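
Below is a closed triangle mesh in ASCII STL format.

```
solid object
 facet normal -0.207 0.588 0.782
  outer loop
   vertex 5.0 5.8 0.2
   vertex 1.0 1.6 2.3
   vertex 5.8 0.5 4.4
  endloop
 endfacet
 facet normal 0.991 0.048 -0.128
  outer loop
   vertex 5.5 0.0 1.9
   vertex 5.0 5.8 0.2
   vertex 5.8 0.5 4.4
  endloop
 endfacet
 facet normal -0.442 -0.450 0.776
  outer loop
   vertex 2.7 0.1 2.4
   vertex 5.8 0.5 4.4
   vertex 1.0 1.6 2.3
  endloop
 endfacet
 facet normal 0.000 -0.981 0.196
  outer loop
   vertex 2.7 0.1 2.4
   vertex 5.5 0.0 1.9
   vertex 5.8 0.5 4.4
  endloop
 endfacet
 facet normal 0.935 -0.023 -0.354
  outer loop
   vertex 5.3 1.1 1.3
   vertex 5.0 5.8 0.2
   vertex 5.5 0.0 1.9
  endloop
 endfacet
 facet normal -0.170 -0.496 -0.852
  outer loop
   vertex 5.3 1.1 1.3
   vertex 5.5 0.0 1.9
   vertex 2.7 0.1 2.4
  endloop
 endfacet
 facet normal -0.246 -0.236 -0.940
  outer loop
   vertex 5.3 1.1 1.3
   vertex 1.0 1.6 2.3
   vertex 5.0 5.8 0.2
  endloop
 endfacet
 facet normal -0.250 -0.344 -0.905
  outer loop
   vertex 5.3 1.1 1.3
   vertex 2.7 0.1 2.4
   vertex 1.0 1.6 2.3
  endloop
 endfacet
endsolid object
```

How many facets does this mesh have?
8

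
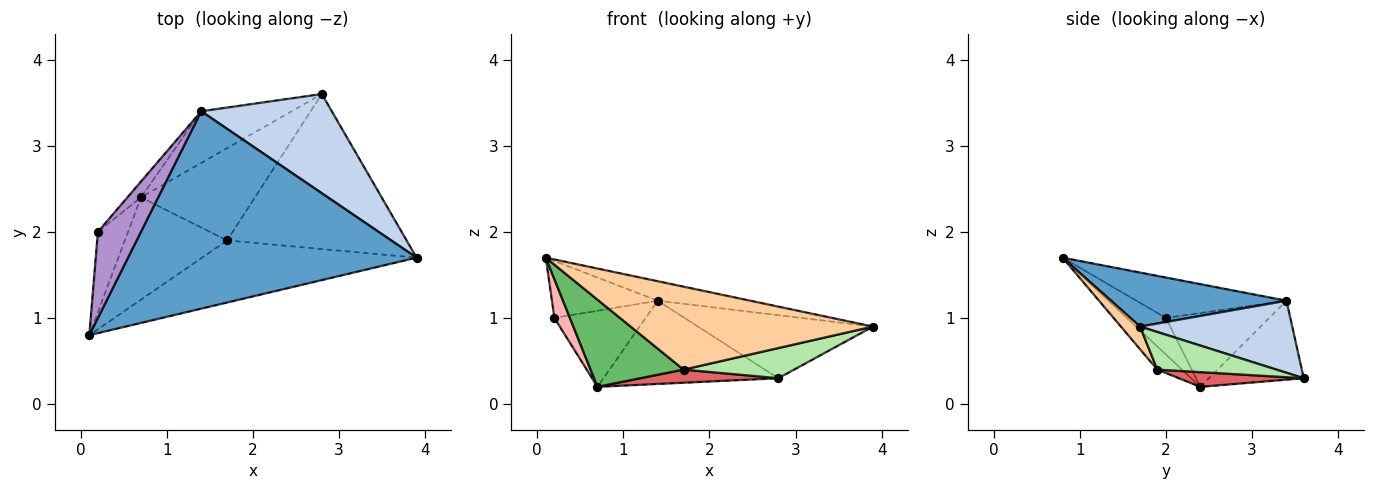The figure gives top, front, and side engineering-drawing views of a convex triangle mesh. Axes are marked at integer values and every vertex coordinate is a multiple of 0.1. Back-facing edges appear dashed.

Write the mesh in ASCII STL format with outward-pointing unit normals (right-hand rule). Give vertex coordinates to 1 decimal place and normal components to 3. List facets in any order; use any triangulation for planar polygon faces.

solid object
 facet normal 0.183 0.097 0.978
  outer loop
   vertex 1.4 3.4 1.2
   vertex 0.1 0.8 1.7
   vertex 3.9 1.7 0.9
  endloop
 endfacet
 facet normal 0.422 0.486 0.765
  outer loop
   vertex 1.4 3.4 1.2
   vertex 3.9 1.7 0.9
   vertex 2.8 3.6 0.3
  endloop
 endfacet
 facet normal -0.418 0.772 -0.479
  outer loop
   vertex 1.4 3.4 1.2
   vertex 2.8 3.6 0.3
   vertex 0.7 2.4 0.2
  endloop
 endfacet
 facet normal 0.063 -0.799 -0.598
  outer loop
   vertex 1.7 1.9 0.4
   vertex 3.9 1.7 0.9
   vertex 0.1 0.8 1.7
  endloop
 endfacet
 facet normal -0.170 -0.639 -0.750
  outer loop
   vertex 1.7 1.9 0.4
   vertex 0.1 0.8 1.7
   vertex 0.7 2.4 0.2
  endloop
 endfacet
 facet normal 0.202 -0.187 -0.961
  outer loop
   vertex 1.7 1.9 0.4
   vertex 2.8 3.6 0.3
   vertex 3.9 1.7 0.9
  endloop
 endfacet
 facet normal 0.127 -0.140 -0.982
  outer loop
   vertex 1.7 1.9 0.4
   vertex 0.7 2.4 0.2
   vertex 2.8 3.6 0.3
  endloop
 endfacet
 facet normal -0.738 -0.293 -0.608
  outer loop
   vertex 0.2 2.0 1.0
   vertex 0.7 2.4 0.2
   vertex 0.1 0.8 1.7
  endloop
 endfacet
 facet normal -0.616 0.434 0.657
  outer loop
   vertex 0.2 2.0 1.0
   vertex 0.1 0.8 1.7
   vertex 1.4 3.4 1.2
  endloop
 endfacet
 facet normal -0.742 0.656 -0.136
  outer loop
   vertex 0.2 2.0 1.0
   vertex 1.4 3.4 1.2
   vertex 0.7 2.4 0.2
  endloop
 endfacet
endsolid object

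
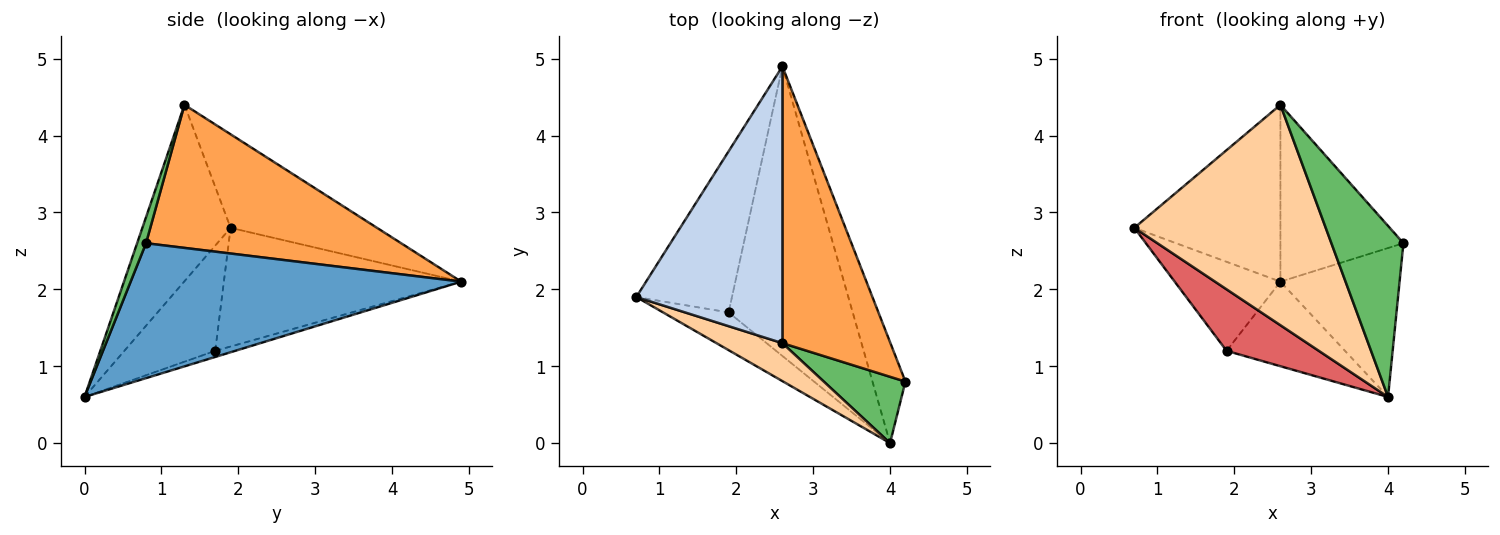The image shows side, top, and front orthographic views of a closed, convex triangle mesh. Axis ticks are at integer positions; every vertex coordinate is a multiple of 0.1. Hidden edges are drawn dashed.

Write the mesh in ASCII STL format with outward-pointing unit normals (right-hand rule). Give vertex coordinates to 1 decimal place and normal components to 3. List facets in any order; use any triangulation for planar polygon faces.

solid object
 facet normal 0.917 0.330 -0.224
  outer loop
   vertex 4.0 0.0 0.6
   vertex 2.6 4.9 2.1
   vertex 4.2 0.8 2.6
  endloop
 endfacet
 facet normal -0.475 0.474 0.742
  outer loop
   vertex 2.6 1.3 4.4
   vertex 2.6 4.9 2.1
   vertex 0.7 1.9 2.8
  endloop
 endfacet
 facet normal 0.745 0.359 0.562
  outer loop
   vertex 2.6 1.3 4.4
   vertex 4.2 0.8 2.6
   vertex 2.6 4.9 2.1
  endloop
 endfacet
 facet normal -0.414 -0.897 0.155
  outer loop
   vertex 2.6 1.3 4.4
   vertex 0.7 1.9 2.8
   vertex 4.0 0.0 0.6
  endloop
 endfacet
 facet normal 0.114 -0.926 0.359
  outer loop
   vertex 2.6 1.3 4.4
   vertex 4.0 0.0 0.6
   vertex 4.2 0.8 2.6
  endloop
 endfacet
 facet normal -0.736 0.328 -0.593
  outer loop
   vertex 1.9 1.7 1.2
   vertex 0.7 1.9 2.8
   vertex 2.6 4.9 2.1
  endloop
 endfacet
 facet normal -0.643 -0.653 -0.401
  outer loop
   vertex 1.9 1.7 1.2
   vertex 4.0 0.0 0.6
   vertex 0.7 1.9 2.8
  endloop
 endfacet
 facet normal -0.047 0.280 -0.959
  outer loop
   vertex 1.9 1.7 1.2
   vertex 2.6 4.9 2.1
   vertex 4.0 0.0 0.6
  endloop
 endfacet
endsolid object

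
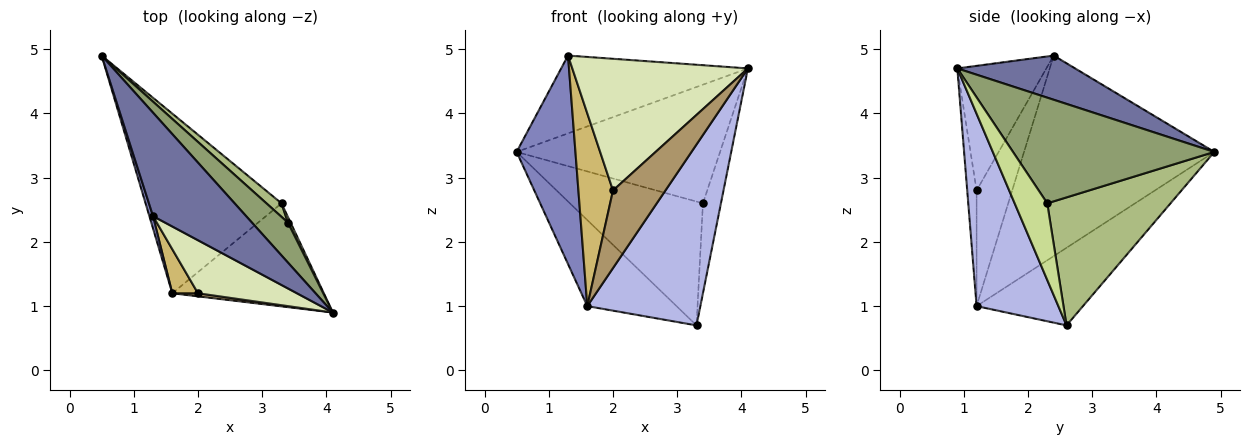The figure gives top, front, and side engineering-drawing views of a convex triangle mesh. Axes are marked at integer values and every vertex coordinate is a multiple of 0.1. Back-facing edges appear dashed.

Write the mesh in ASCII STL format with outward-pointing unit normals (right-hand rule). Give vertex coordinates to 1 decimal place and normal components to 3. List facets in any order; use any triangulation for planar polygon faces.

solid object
 facet normal 0.354 0.562 0.747
  outer loop
   vertex 1.3 2.4 4.9
   vertex 4.1 0.9 4.7
   vertex 0.5 4.9 3.4
  endloop
 endfacet
 facet normal -0.955 -0.295 0.017
  outer loop
   vertex 1.6 1.2 1.0
   vertex 1.3 2.4 4.9
   vertex 0.5 4.9 3.4
  endloop
 endfacet
 facet normal -0.458 0.384 -0.802
  outer loop
   vertex 1.6 1.2 1.0
   vertex 0.5 4.9 3.4
   vertex 3.3 2.6 0.7
  endloop
 endfacet
 facet normal 0.532 -0.736 -0.419
  outer loop
   vertex 1.6 1.2 1.0
   vertex 3.3 2.6 0.7
   vertex 4.1 0.9 4.7
  endloop
 endfacet
 facet normal 0.684 0.691 0.233
  outer loop
   vertex 3.4 2.3 2.6
   vertex 0.5 4.9 3.4
   vertex 4.1 0.9 4.7
  endloop
 endfacet
 facet normal 0.678 0.731 0.080
  outer loop
   vertex 3.4 2.3 2.6
   vertex 3.3 2.6 0.7
   vertex 0.5 4.9 3.4
  endloop
 endfacet
 facet normal 0.875 0.483 0.030
  outer loop
   vertex 3.4 2.3 2.6
   vertex 4.1 0.9 4.7
   vertex 3.3 2.6 0.7
  endloop
 endfacet
 facet normal -0.426 -0.839 0.338
  outer loop
   vertex 2.0 1.2 2.8
   vertex 4.1 0.9 4.7
   vertex 1.3 2.4 4.9
  endloop
 endfacet
 facet normal -0.176 -0.984 0.039
  outer loop
   vertex 2.0 1.2 2.8
   vertex 1.6 1.2 1.0
   vertex 4.1 0.9 4.7
  endloop
 endfacet
 facet normal -0.708 -0.688 0.157
  outer loop
   vertex 2.0 1.2 2.8
   vertex 1.3 2.4 4.9
   vertex 1.6 1.2 1.0
  endloop
 endfacet
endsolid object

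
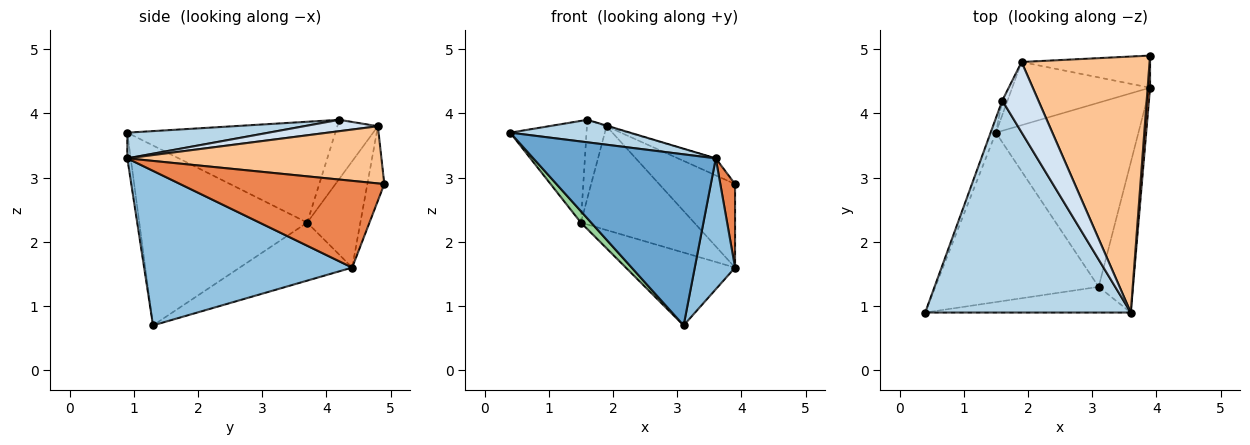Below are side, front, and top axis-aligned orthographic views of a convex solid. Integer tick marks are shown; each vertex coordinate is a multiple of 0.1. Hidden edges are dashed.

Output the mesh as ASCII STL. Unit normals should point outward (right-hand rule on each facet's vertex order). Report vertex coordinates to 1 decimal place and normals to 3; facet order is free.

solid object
 facet normal -0.019 -0.989 -0.149
  outer loop
   vertex 3.1 1.3 0.7
   vertex 3.6 0.9 3.3
   vertex 0.4 0.9 3.7
  endloop
 endfacet
 facet normal 0.959 -0.186 -0.213
  outer loop
   vertex 3.1 1.3 0.7
   vertex 3.9 4.4 1.6
   vertex 3.6 0.9 3.3
  endloop
 endfacet
 facet normal 0.123 -0.105 0.987
  outer loop
   vertex 1.6 4.2 3.9
   vertex 0.4 0.9 3.7
   vertex 3.6 0.9 3.3
  endloop
 endfacet
 facet normal 0.300 0.009 0.954
  outer loop
   vertex 1.6 4.2 3.9
   vertex 3.6 0.9 3.3
   vertex 1.9 4.8 3.8
  endloop
 endfacet
 facet normal 0.997 -0.072 0.028
  outer loop
   vertex 3.9 4.9 2.9
   vertex 3.6 0.9 3.3
   vertex 3.9 4.4 1.6
  endloop
 endfacet
 facet normal -0.204 0.914 -0.351
  outer loop
   vertex 3.9 4.9 2.9
   vertex 3.9 4.4 1.6
   vertex 1.9 4.8 3.8
  endloop
 endfacet
 facet normal 0.407 0.061 0.911
  outer loop
   vertex 3.9 4.9 2.9
   vertex 1.9 4.8 3.8
   vertex 3.6 0.9 3.3
  endloop
 endfacet
 facet normal -0.354 0.344 -0.870
  outer loop
   vertex 1.5 3.7 2.3
   vertex 3.9 4.4 1.6
   vertex 3.1 1.3 0.7
  endloop
 endfacet
 facet normal -0.372 0.793 -0.482
  outer loop
   vertex 1.5 3.7 2.3
   vertex 1.9 4.8 3.8
   vertex 3.9 4.4 1.6
  endloop
 endfacet
 facet normal -0.740 -0.045 -0.672
  outer loop
   vertex 1.5 3.7 2.3
   vertex 3.1 1.3 0.7
   vertex 0.4 0.9 3.7
  endloop
 endfacet
 facet normal -0.938 0.344 -0.049
  outer loop
   vertex 1.5 3.7 2.3
   vertex 0.4 0.9 3.7
   vertex 1.6 4.2 3.9
  endloop
 endfacet
 facet normal -0.897 0.435 -0.080
  outer loop
   vertex 1.5 3.7 2.3
   vertex 1.6 4.2 3.9
   vertex 1.9 4.8 3.8
  endloop
 endfacet
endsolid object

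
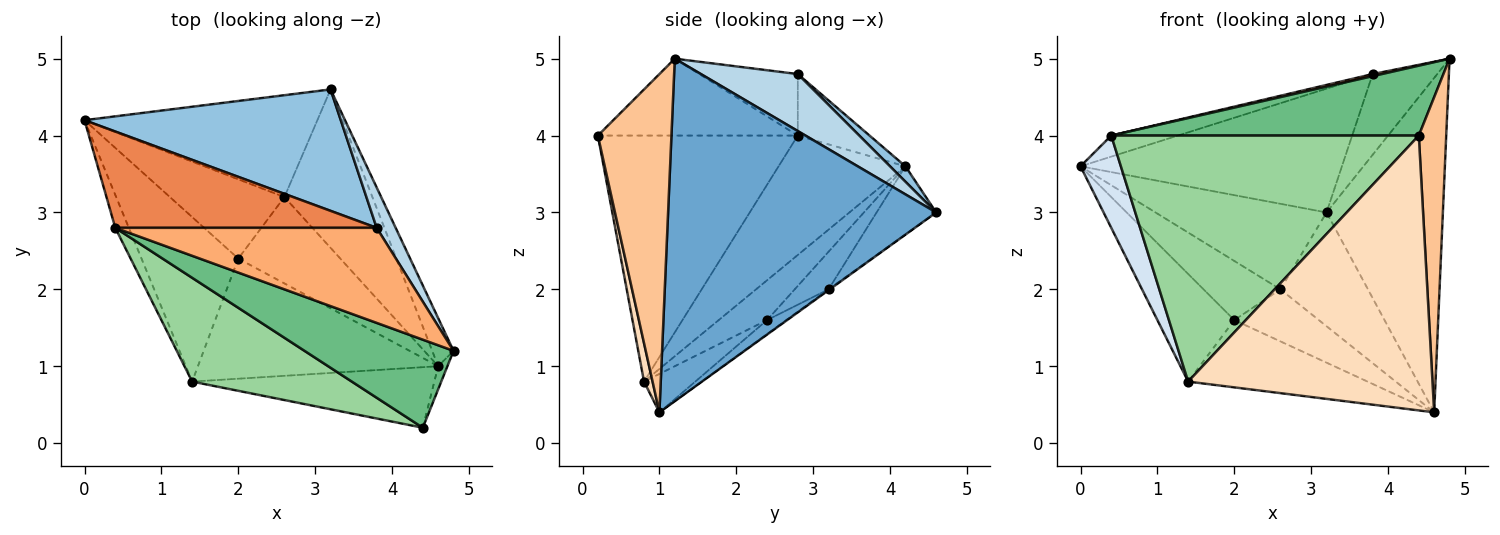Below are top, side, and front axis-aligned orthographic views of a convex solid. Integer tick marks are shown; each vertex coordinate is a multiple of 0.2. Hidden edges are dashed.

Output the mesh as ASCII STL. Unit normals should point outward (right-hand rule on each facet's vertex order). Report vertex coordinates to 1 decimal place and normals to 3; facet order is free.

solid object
 facet normal 0.916 0.397 -0.057
  outer loop
   vertex 4.6 1.0 0.4
   vertex 3.2 4.6 3.0
   vertex 4.8 1.2 5.0
  endloop
 endfacet
 facet normal 0.042 0.713 0.699
  outer loop
   vertex 3.8 2.8 4.8
   vertex 3.2 4.6 3.0
   vertex 0.0 4.2 3.6
  endloop
 endfacet
 facet normal 0.802 0.535 0.267
  outer loop
   vertex 3.8 2.8 4.8
   vertex 4.8 1.2 5.0
   vertex 3.2 4.6 3.0
  endloop
 endfacet
 facet normal -0.947 -0.301 -0.108
  outer loop
   vertex 0.4 2.8 4.0
   vertex 0.0 4.2 3.6
   vertex 1.4 0.8 0.8
  endloop
 endfacet
 facet normal -0.224 0.208 0.952
  outer loop
   vertex 0.4 2.8 4.0
   vertex 3.8 2.8 4.8
   vertex 0.0 4.2 3.6
  endloop
 endfacet
 facet normal -0.229 -0.021 0.973
  outer loop
   vertex 0.4 2.8 4.0
   vertex 4.8 1.2 5.0
   vertex 3.8 2.8 4.8
  endloop
 endfacet
 facet normal 0.937 -0.349 -0.026
  outer loop
   vertex 4.4 0.2 4.0
   vertex 4.6 1.0 0.4
   vertex 4.8 1.2 5.0
  endloop
 endfacet
 facet normal 0.034 -0.976 -0.215
  outer loop
   vertex 4.4 0.2 4.0
   vertex 1.4 0.8 0.8
   vertex 4.6 1.0 0.4
  endloop
 endfacet
 facet normal -0.375 -0.576 0.726
  outer loop
   vertex 4.4 0.2 4.0
   vertex 4.8 1.2 5.0
   vertex 0.4 2.8 4.0
  endloop
 endfacet
 facet normal -0.514 -0.790 0.333
  outer loop
   vertex 4.4 0.2 4.0
   vertex 0.4 2.8 4.0
   vertex 1.4 0.8 0.8
  endloop
 endfacet
 facet normal -0.325 0.518 -0.791
  outer loop
   vertex 2.0 2.4 1.6
   vertex 1.4 0.8 0.8
   vertex 0.0 4.2 3.6
  endloop
 endfacet
 facet normal -0.138 0.484 -0.864
  outer loop
   vertex 2.0 2.4 1.6
   vertex 4.6 1.0 0.4
   vertex 1.4 0.8 0.8
  endloop
 endfacet
 facet normal -0.008 0.583 -0.812
  outer loop
   vertex 2.6 3.2 2.0
   vertex 3.2 4.6 3.0
   vertex 4.6 1.0 0.4
  endloop
 endfacet
 facet normal -0.117 0.513 -0.851
  outer loop
   vertex 2.6 3.2 2.0
   vertex 4.6 1.0 0.4
   vertex 2.0 2.4 1.6
  endloop
 endfacet
 facet normal -0.219 0.627 -0.747
  outer loop
   vertex 2.6 3.2 2.0
   vertex 0.0 4.2 3.6
   vertex 3.2 4.6 3.0
  endloop
 endfacet
 facet normal -0.254 0.578 -0.775
  outer loop
   vertex 2.6 3.2 2.0
   vertex 2.0 2.4 1.6
   vertex 0.0 4.2 3.6
  endloop
 endfacet
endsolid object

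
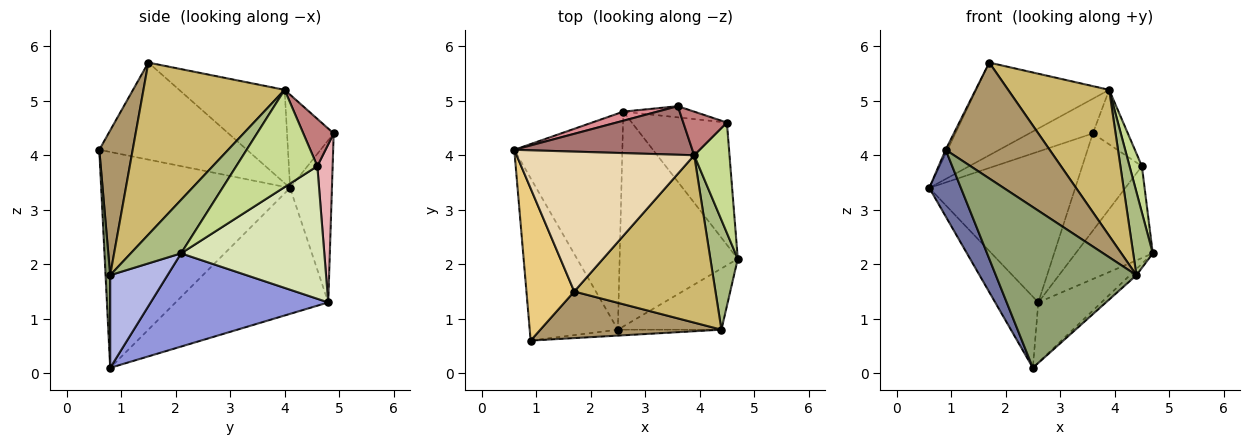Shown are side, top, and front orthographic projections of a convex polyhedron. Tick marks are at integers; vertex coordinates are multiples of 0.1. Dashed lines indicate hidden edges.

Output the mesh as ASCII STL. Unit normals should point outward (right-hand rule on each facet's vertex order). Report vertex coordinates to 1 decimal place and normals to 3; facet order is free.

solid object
 facet normal -0.915 -0.153 -0.374
  outer loop
   vertex 2.5 0.8 0.1
   vertex 0.9 0.6 4.1
   vertex 0.6 4.1 3.4
  endloop
 endfacet
 facet normal -0.742 0.210 -0.637
  outer loop
   vertex 2.6 4.8 1.3
   vertex 2.5 0.8 0.1
   vertex 0.6 4.1 3.4
  endloop
 endfacet
 facet normal 0.605 0.215 -0.767
  outer loop
   vertex 2.6 4.8 1.3
   vertex 4.7 2.1 2.2
   vertex 2.5 0.8 0.1
  endloop
 endfacet
 facet normal 0.665 0.075 -0.743
  outer loop
   vertex 4.4 0.8 1.8
   vertex 2.5 0.8 0.1
   vertex 4.7 2.1 2.2
  endloop
 endfacet
 facet normal 0.033 -0.999 -0.037
  outer loop
   vertex 4.4 0.8 1.8
   vertex 0.9 0.6 4.1
   vertex 2.5 0.8 0.1
  endloop
 endfacet
 facet normal 0.841 -0.327 0.431
  outer loop
   vertex 4.4 0.8 1.8
   vertex 4.7 2.1 2.2
   vertex 3.9 4.0 5.2
  endloop
 endfacet
 facet normal 0.930 -0.142 0.338
  outer loop
   vertex 4.5 4.6 3.8
   vertex 3.9 4.0 5.2
   vertex 4.7 2.1 2.2
  endloop
 endfacet
 facet normal 0.744 0.401 -0.534
  outer loop
   vertex 4.5 4.6 3.8
   vertex 4.7 2.1 2.2
   vertex 2.6 4.8 1.3
  endloop
 endfacet
 facet normal 0.286 -0.889 0.357
  outer loop
   vertex 1.7 1.5 5.7
   vertex 0.9 0.6 4.1
   vertex 4.4 0.8 1.8
  endloop
 endfacet
 facet normal 0.676 -0.484 0.555
  outer loop
   vertex 1.7 1.5 5.7
   vertex 4.4 0.8 1.8
   vertex 3.9 4.0 5.2
  endloop
 endfacet
 facet normal -0.897 0.012 0.442
  outer loop
   vertex 1.7 1.5 5.7
   vertex 0.6 4.1 3.4
   vertex 0.9 0.6 4.1
  endloop
 endfacet
 facet normal -0.401 0.506 0.764
  outer loop
   vertex 1.7 1.5 5.7
   vertex 3.9 4.0 5.2
   vertex 0.6 4.1 3.4
  endloop
 endfacet
 facet normal -0.392 0.535 0.749
  outer loop
   vertex 3.6 4.9 4.4
   vertex 0.6 4.1 3.4
   vertex 3.9 4.0 5.2
  endloop
 endfacet
 facet normal 0.560 0.647 0.517
  outer loop
   vertex 3.6 4.9 4.4
   vertex 3.9 4.0 5.2
   vertex 4.5 4.6 3.8
  endloop
 endfacet
 facet normal -0.275 0.960 0.058
  outer loop
   vertex 3.6 4.9 4.4
   vertex 2.6 4.8 1.3
   vertex 0.6 4.1 3.4
  endloop
 endfacet
 facet normal 0.247 0.963 -0.111
  outer loop
   vertex 3.6 4.9 4.4
   vertex 4.5 4.6 3.8
   vertex 2.6 4.8 1.3
  endloop
 endfacet
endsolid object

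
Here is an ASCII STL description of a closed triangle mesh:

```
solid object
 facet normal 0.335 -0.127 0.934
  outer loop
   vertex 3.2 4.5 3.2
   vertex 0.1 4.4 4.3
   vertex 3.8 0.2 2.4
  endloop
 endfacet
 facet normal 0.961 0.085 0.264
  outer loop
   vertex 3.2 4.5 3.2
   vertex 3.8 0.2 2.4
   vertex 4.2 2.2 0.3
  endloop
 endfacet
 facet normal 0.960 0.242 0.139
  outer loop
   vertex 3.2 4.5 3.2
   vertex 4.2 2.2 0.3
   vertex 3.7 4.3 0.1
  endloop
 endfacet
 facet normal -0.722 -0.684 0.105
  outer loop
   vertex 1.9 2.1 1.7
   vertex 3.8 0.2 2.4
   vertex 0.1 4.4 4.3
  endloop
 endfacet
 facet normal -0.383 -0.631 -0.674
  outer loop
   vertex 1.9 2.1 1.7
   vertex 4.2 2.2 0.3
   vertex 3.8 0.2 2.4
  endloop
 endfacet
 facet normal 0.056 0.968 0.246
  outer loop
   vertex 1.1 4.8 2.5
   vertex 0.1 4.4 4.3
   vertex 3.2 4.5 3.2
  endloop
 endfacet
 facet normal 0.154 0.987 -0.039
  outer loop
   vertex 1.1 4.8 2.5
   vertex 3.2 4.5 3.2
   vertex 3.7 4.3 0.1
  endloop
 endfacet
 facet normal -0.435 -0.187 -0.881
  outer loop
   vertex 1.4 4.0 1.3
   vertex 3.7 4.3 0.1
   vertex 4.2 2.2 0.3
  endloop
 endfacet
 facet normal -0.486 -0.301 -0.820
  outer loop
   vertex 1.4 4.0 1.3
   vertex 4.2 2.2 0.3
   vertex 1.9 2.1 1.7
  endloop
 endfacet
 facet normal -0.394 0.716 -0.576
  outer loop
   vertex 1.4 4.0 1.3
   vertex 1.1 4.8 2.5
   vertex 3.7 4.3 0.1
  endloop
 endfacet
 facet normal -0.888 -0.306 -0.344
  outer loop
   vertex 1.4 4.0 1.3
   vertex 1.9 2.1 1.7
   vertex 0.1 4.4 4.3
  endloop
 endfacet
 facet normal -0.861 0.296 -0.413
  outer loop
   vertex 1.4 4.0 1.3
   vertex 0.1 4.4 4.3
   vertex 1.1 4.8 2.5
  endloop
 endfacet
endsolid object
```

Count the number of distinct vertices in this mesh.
8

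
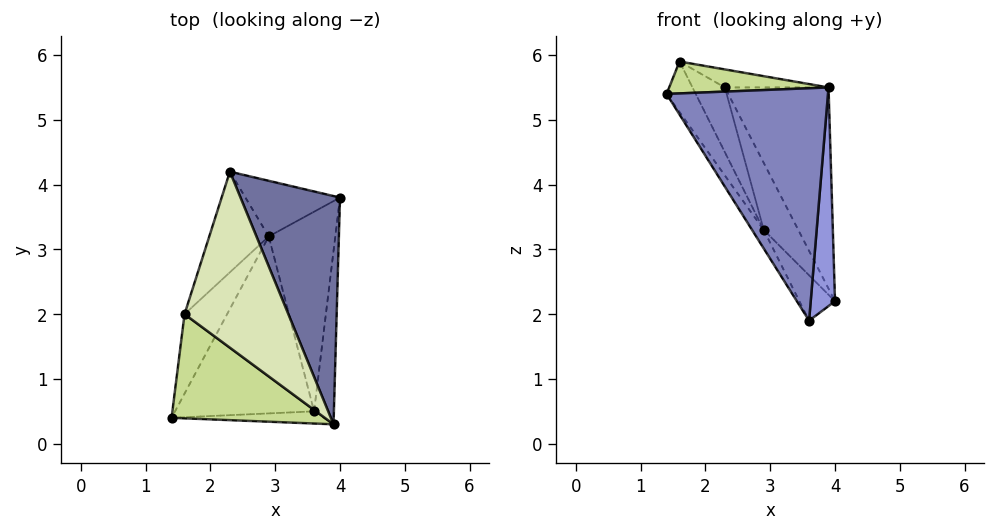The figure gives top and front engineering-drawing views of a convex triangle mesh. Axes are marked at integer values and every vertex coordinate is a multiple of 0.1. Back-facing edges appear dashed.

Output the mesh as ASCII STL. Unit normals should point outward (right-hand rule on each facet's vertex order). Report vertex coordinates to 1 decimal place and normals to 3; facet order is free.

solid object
 facet normal 0.850 0.349 0.395
  outer loop
   vertex 2.3 4.2 5.5
   vertex 3.9 0.3 5.5
   vertex 4.0 3.8 2.2
  endloop
 endfacet
 facet normal -0.038 -0.998 -0.052
  outer loop
   vertex 3.6 0.5 1.9
   vertex 3.9 0.3 5.5
   vertex 1.4 0.4 5.4
  endloop
 endfacet
 facet normal 0.990 -0.112 -0.089
  outer loop
   vertex 3.6 0.5 1.9
   vertex 4.0 3.8 2.2
   vertex 3.9 0.3 5.5
  endloop
 endfacet
 facet normal -0.727 0.529 -0.439
  outer loop
   vertex 2.9 3.2 3.3
   vertex 2.3 4.2 5.5
   vertex 4.0 3.8 2.2
  endloop
 endfacet
 facet normal -0.846 0.056 -0.530
  outer loop
   vertex 2.9 3.2 3.3
   vertex 3.6 0.5 1.9
   vertex 1.4 0.4 5.4
  endloop
 endfacet
 facet normal -0.739 0.149 -0.657
  outer loop
   vertex 2.9 3.2 3.3
   vertex 4.0 3.8 2.2
   vertex 3.6 0.5 1.9
  endloop
 endfacet
 facet normal -0.050 -0.292 0.955
  outer loop
   vertex 1.6 2.0 5.9
   vertex 1.4 0.4 5.4
   vertex 3.9 0.3 5.5
  endloop
 endfacet
 facet normal 0.241 0.099 0.965
  outer loop
   vertex 1.6 2.0 5.9
   vertex 3.9 0.3 5.5
   vertex 2.3 4.2 5.5
  endloop
 endfacet
 facet normal -0.909 0.223 -0.351
  outer loop
   vertex 1.6 2.0 5.9
   vertex 2.9 3.2 3.3
   vertex 1.4 0.4 5.4
  endloop
 endfacet
 facet normal -0.909 0.226 -0.350
  outer loop
   vertex 1.6 2.0 5.9
   vertex 2.3 4.2 5.5
   vertex 2.9 3.2 3.3
  endloop
 endfacet
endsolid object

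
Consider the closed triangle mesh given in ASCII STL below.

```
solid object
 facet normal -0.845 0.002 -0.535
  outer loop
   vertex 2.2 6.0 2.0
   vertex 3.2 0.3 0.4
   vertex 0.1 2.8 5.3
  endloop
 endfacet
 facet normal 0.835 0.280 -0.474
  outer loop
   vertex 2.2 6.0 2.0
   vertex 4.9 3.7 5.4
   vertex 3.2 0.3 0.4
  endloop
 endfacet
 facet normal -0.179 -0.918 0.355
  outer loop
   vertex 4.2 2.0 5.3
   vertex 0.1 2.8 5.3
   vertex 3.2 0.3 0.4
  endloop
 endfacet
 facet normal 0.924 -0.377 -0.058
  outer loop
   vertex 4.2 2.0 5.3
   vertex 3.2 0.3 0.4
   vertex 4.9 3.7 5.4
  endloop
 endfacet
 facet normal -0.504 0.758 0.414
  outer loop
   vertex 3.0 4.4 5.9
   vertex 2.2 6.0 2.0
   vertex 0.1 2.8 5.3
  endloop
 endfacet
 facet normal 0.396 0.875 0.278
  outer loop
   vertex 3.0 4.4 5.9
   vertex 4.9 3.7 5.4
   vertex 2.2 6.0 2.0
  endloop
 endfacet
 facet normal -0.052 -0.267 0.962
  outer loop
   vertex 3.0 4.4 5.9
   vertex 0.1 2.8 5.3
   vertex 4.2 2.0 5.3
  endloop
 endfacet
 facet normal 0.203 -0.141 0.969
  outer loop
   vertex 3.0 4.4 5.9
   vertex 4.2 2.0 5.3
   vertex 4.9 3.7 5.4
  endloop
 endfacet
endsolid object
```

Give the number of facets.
8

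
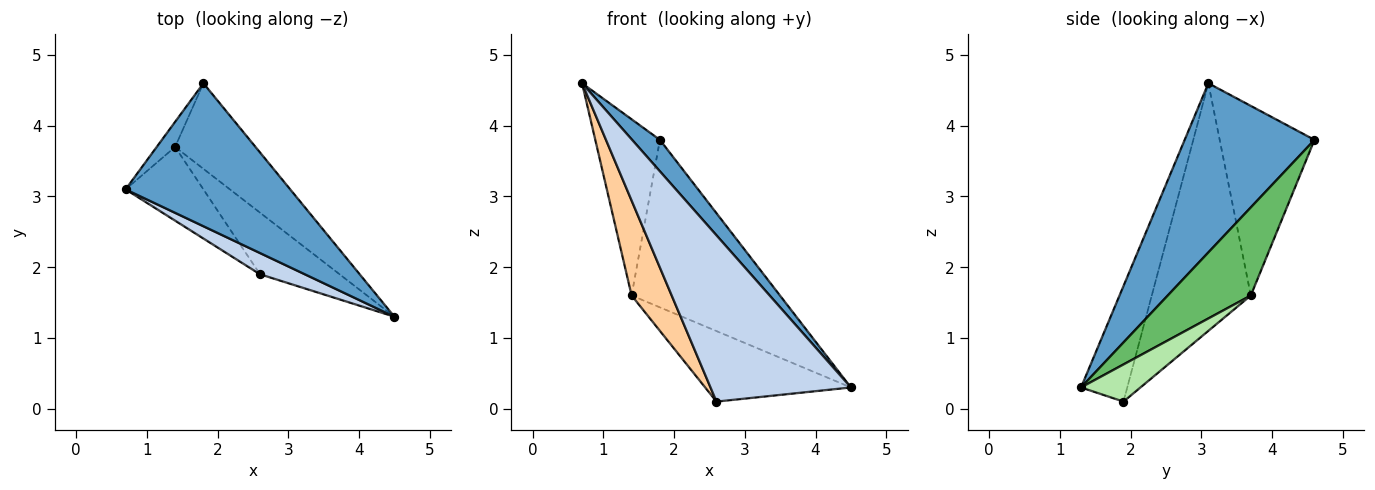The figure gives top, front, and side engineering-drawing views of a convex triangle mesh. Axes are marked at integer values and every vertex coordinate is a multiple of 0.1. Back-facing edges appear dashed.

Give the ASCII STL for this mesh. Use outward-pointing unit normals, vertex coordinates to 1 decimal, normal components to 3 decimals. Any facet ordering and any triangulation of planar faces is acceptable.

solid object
 facet normal 0.708 -0.152 0.689
  outer loop
   vertex 1.8 4.6 3.8
   vertex 0.7 3.1 4.6
   vertex 4.5 1.3 0.3
  endloop
 endfacet
 facet normal -0.310 -0.943 0.120
  outer loop
   vertex 2.6 1.9 0.1
   vertex 4.5 1.3 0.3
   vertex 0.7 3.1 4.6
  endloop
 endfacet
 facet normal -0.824 0.561 -0.080
  outer loop
   vertex 1.4 3.7 1.6
   vertex 0.7 3.1 4.6
   vertex 1.8 4.6 3.8
  endloop
 endfacet
 facet normal -0.890 -0.360 -0.280
  outer loop
   vertex 1.4 3.7 1.6
   vertex 2.6 1.9 0.1
   vertex 0.7 3.1 4.6
  endloop
 endfacet
 facet normal 0.446 0.797 -0.407
  outer loop
   vertex 1.4 3.7 1.6
   vertex 1.8 4.6 3.8
   vertex 4.5 1.3 0.3
  endloop
 endfacet
 facet normal 0.294 0.720 -0.629
  outer loop
   vertex 1.4 3.7 1.6
   vertex 4.5 1.3 0.3
   vertex 2.6 1.9 0.1
  endloop
 endfacet
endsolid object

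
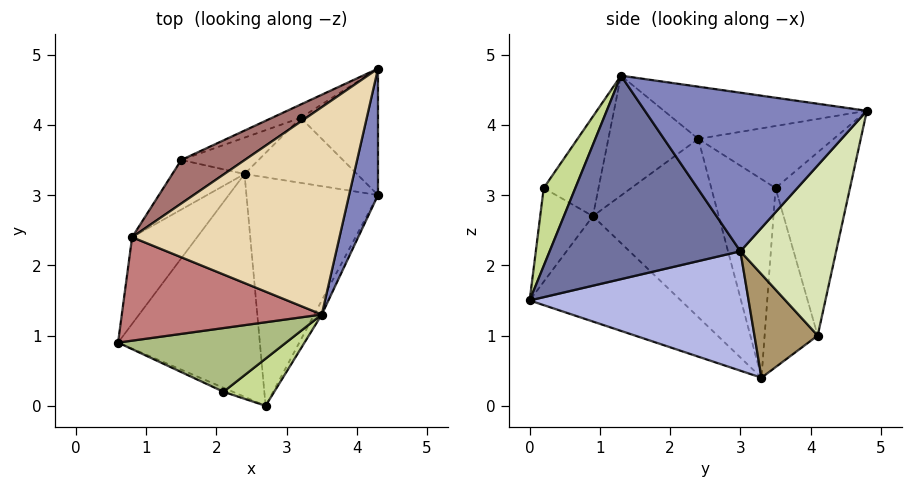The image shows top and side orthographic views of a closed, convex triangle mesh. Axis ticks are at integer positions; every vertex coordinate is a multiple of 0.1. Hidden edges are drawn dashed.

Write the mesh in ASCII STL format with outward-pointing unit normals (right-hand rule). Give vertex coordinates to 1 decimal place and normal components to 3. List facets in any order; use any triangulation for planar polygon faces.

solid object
 facet normal 0.885 -0.464 -0.033
  outer loop
   vertex 3.5 1.3 4.7
   vertex 2.7 0.0 1.5
   vertex 4.3 3.0 2.2
  endloop
 endfacet
 facet normal 0.965 -0.195 0.176
  outer loop
   vertex 4.3 4.8 4.2
   vertex 3.5 1.3 4.7
   vertex 4.3 3.0 2.2
  endloop
 endfacet
 facet normal -0.568 -0.306 -0.764
  outer loop
   vertex 2.4 3.3 0.4
   vertex 2.7 0.0 1.5
   vertex 0.6 0.9 2.7
  endloop
 endfacet
 facet normal 0.661 -0.183 -0.728
  outer loop
   vertex 2.4 3.3 0.4
   vertex 4.3 3.0 2.2
   vertex 2.7 0.0 1.5
  endloop
 endfacet
 facet normal -0.413 -0.910 -0.041
  outer loop
   vertex 2.1 0.2 3.1
   vertex 0.6 0.9 2.7
   vertex 2.7 0.0 1.5
  endloop
 endfacet
 facet normal -0.437 -0.516 0.737
  outer loop
   vertex 2.1 0.2 3.1
   vertex 3.5 1.3 4.7
   vertex 0.6 0.9 2.7
  endloop
 endfacet
 facet normal 0.396 -0.881 0.259
  outer loop
   vertex 2.1 0.2 3.1
   vertex 2.7 0.0 1.5
   vertex 3.5 1.3 4.7
  endloop
 endfacet
 facet normal 0.827 0.417 -0.376
  outer loop
   vertex 3.2 4.1 1.0
   vertex 4.3 4.8 4.2
   vertex 4.3 3.0 2.2
  endloop
 endfacet
 facet normal 0.672 -0.124 -0.730
  outer loop
   vertex 3.2 4.1 1.0
   vertex 4.3 3.0 2.2
   vertex 2.4 3.3 0.4
  endloop
 endfacet
 facet normal -0.400 0.914 -0.063
  outer loop
   vertex 3.2 4.1 1.0
   vertex 1.5 3.5 3.1
   vertex 4.3 4.8 4.2
  endloop
 endfacet
 facet normal -0.583 0.772 -0.252
  outer loop
   vertex 3.2 4.1 1.0
   vertex 2.4 3.3 0.4
   vertex 1.5 3.5 3.1
  endloop
 endfacet
 facet normal -0.240 0.191 0.952
  outer loop
   vertex 0.8 2.4 3.8
   vertex 3.5 1.3 4.7
   vertex 4.3 4.8 4.2
  endloop
 endfacet
 facet normal -0.519 0.669 0.532
  outer loop
   vertex 0.8 2.4 3.8
   vertex 4.3 4.8 4.2
   vertex 1.5 3.5 3.1
  endloop
 endfacet
 facet normal -0.449 -0.489 0.748
  outer loop
   vertex 0.8 2.4 3.8
   vertex 0.6 0.9 2.7
   vertex 3.5 1.3 4.7
  endloop
 endfacet
 facet normal -0.879 0.352 -0.321
  outer loop
   vertex 0.8 2.4 3.8
   vertex 2.4 3.3 0.4
   vertex 0.6 0.9 2.7
  endloop
 endfacet
 facet normal -0.878 0.356 -0.319
  outer loop
   vertex 0.8 2.4 3.8
   vertex 1.5 3.5 3.1
   vertex 2.4 3.3 0.4
  endloop
 endfacet
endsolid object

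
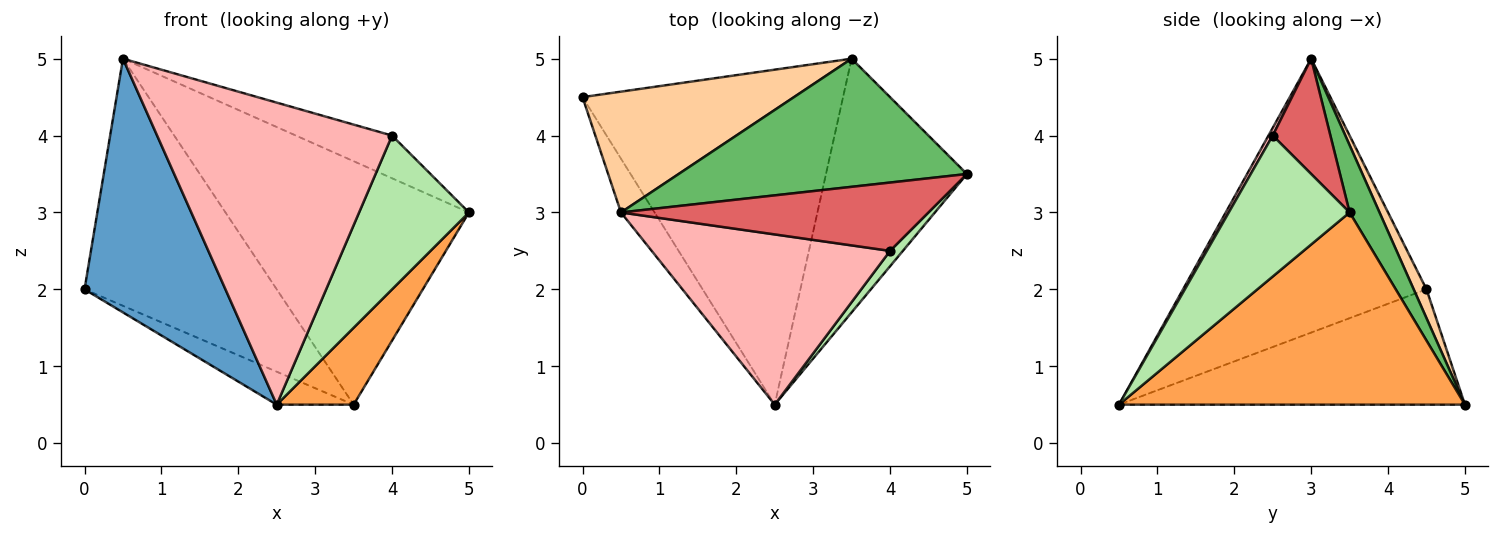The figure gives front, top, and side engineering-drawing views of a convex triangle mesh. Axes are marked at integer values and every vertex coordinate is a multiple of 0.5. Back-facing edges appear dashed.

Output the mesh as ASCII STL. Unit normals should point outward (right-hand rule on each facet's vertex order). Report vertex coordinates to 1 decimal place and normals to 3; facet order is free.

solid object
 facet normal -0.861 -0.498 -0.106
  outer loop
   vertex 0.5 3.0 5.0
   vertex 0.0 4.5 2.0
   vertex 2.5 0.5 0.5
  endloop
 endfacet
 facet normal -0.403 0.090 -0.911
  outer loop
   vertex 3.5 5.0 0.5
   vertex 2.5 0.5 0.5
   vertex 0.0 4.5 2.0
  endloop
 endfacet
 facet normal 0.794 -0.176 -0.582
  outer loop
   vertex 3.5 5.0 0.5
   vertex 5.0 3.5 3.0
   vertex 2.5 0.5 0.5
  endloop
 endfacet
 facet normal 0.060 0.897 0.438
  outer loop
   vertex 3.5 5.0 0.5
   vertex 0.0 4.5 2.0
   vertex 0.5 3.0 5.0
  endloop
 endfacet
 facet normal 0.108 0.880 0.463
  outer loop
   vertex 3.5 5.0 0.5
   vertex 0.5 3.0 5.0
   vertex 5.0 3.5 3.0
  endloop
 endfacet
 facet normal 0.738 -0.671 0.067
  outer loop
   vertex 4.0 2.5 4.0
   vertex 2.5 0.5 0.5
   vertex 5.0 3.5 3.0
  endloop
 endfacet
 facet normal 0.303 0.505 0.808
  outer loop
   vertex 4.0 2.5 4.0
   vertex 5.0 3.5 3.0
   vertex 0.5 3.0 5.0
  endloop
 endfacet
 facet normal 0.016 -0.871 0.491
  outer loop
   vertex 4.0 2.5 4.0
   vertex 0.5 3.0 5.0
   vertex 2.5 0.5 0.5
  endloop
 endfacet
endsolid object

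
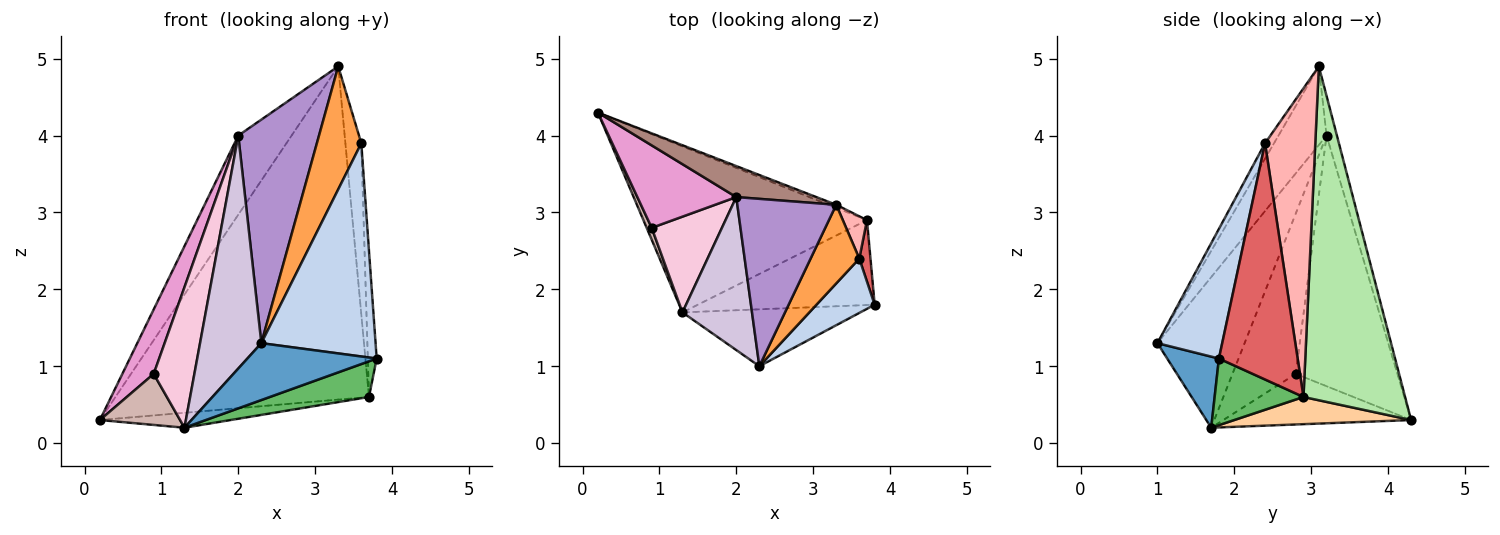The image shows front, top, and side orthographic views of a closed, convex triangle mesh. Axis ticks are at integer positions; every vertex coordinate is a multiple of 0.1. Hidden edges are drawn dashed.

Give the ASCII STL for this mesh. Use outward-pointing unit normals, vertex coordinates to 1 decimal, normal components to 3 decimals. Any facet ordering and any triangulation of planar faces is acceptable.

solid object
 facet normal 0.272 -0.680 -0.680
  outer loop
   vertex 1.3 1.7 0.2
   vertex 3.8 1.8 1.1
   vertex 2.3 1.0 1.3
  endloop
 endfacet
 facet normal 0.482 -0.849 0.216
  outer loop
   vertex 3.6 2.4 3.9
   vertex 2.3 1.0 1.3
   vertex 3.8 1.8 1.1
  endloop
 endfacet
 facet normal -0.168 -0.831 0.531
  outer loop
   vertex 3.6 2.4 3.9
   vertex 3.3 3.1 4.9
   vertex 2.3 1.0 1.3
  endloop
 endfacet
 facet normal 0.120 0.089 -0.989
  outer loop
   vertex 3.7 2.9 0.6
   vertex 1.3 1.7 0.2
   vertex 0.2 4.3 0.3
  endloop
 endfacet
 facet normal 0.328 -0.366 -0.871
  outer loop
   vertex 3.7 2.9 0.6
   vertex 3.8 1.8 1.1
   vertex 1.3 1.7 0.2
  endloop
 endfacet
 facet normal 0.372 0.928 -0.009
  outer loop
   vertex 3.7 2.9 0.6
   vertex 0.2 4.3 0.3
   vertex 3.3 3.1 4.9
  endloop
 endfacet
 facet normal 0.993 0.112 0.047
  outer loop
   vertex 3.7 2.9 0.6
   vertex 3.6 2.4 3.9
   vertex 3.8 1.8 1.1
  endloop
 endfacet
 facet normal 0.951 0.301 0.074
  outer loop
   vertex 3.7 2.9 0.6
   vertex 3.3 3.1 4.9
   vertex 3.6 2.4 3.9
  endloop
 endfacet
 facet normal -0.430 -0.723 0.541
  outer loop
   vertex 2.0 3.2 4.0
   vertex 2.3 1.0 1.3
   vertex 3.3 3.1 4.9
  endloop
 endfacet
 facet normal -0.765 -0.538 0.353
  outer loop
   vertex 2.0 3.2 4.0
   vertex 1.3 1.7 0.2
   vertex 2.3 1.0 1.3
  endloop
 endfacet
 facet normal -0.178 0.916 0.359
  outer loop
   vertex 2.0 3.2 4.0
   vertex 3.3 3.1 4.9
   vertex 0.2 4.3 0.3
  endloop
 endfacet
 facet normal -0.916 -0.391 0.091
  outer loop
   vertex 0.9 2.8 0.9
   vertex 0.2 4.3 0.3
   vertex 1.3 1.7 0.2
  endloop
 endfacet
 facet normal -0.894 -0.276 0.353
  outer loop
   vertex 0.9 2.8 0.9
   vertex 2.0 3.2 4.0
   vertex 0.2 4.3 0.3
  endloop
 endfacet
 facet normal -0.790 -0.507 0.346
  outer loop
   vertex 0.9 2.8 0.9
   vertex 1.3 1.7 0.2
   vertex 2.0 3.2 4.0
  endloop
 endfacet
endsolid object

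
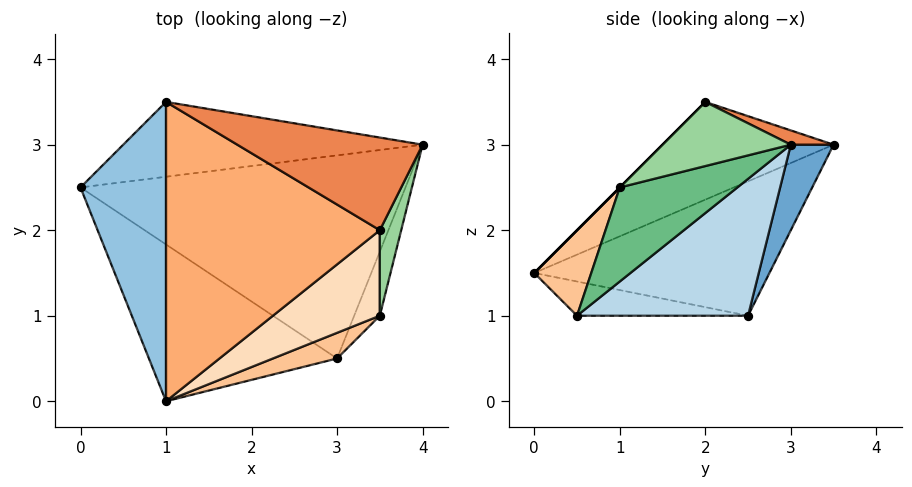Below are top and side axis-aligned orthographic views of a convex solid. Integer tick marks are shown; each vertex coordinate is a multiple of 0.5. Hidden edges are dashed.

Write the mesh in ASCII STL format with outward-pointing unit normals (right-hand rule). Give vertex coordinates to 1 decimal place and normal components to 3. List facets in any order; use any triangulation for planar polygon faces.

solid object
 facet normal 0.142 0.855 -0.499
  outer loop
   vertex 1.0 3.5 3.0
   vertex 4.0 3.0 3.0
   vertex 0.0 2.5 1.0
  endloop
 endfacet
 facet normal -0.822 -0.224 0.523
  outer loop
   vertex 1.0 3.5 3.0
   vertex 0.0 2.5 1.0
   vertex 1.0 0.0 1.5
  endloop
 endfacet
 facet normal 0.335 0.503 -0.797
  outer loop
   vertex 3.0 0.5 1.0
   vertex 0.0 2.5 1.0
   vertex 4.0 3.0 3.0
  endloop
 endfacet
 facet normal -0.173 -0.259 -0.950
  outer loop
   vertex 3.0 0.5 1.0
   vertex 1.0 0.0 1.5
   vertex 0.0 2.5 1.0
  endloop
 endfacet
 facet normal 0.070 0.418 0.906
  outer loop
   vertex 3.5 2.0 3.5
   vertex 4.0 3.0 3.0
   vertex 1.0 3.5 3.0
  endloop
 endfacet
 facet normal -0.387 -0.363 0.847
  outer loop
   vertex 3.5 2.0 3.5
   vertex 1.0 3.5 3.0
   vertex 1.0 0.0 1.5
  endloop
 endfacet
 facet normal 0.287 -0.933 0.215
  outer loop
   vertex 3.5 1.0 2.5
   vertex 1.0 0.0 1.5
   vertex 3.0 0.5 1.0
  endloop
 endfacet
 facet normal 0.000 -0.707 0.707
  outer loop
   vertex 3.5 1.0 2.5
   vertex 3.5 2.0 3.5
   vertex 1.0 0.0 1.5
  endloop
 endfacet
 facet normal 0.950 -0.173 -0.259
  outer loop
   vertex 3.5 1.0 2.5
   vertex 3.0 0.5 1.0
   vertex 4.0 3.0 3.0
  endloop
 endfacet
 facet normal 0.905 -0.302 0.302
  outer loop
   vertex 3.5 1.0 2.5
   vertex 4.0 3.0 3.0
   vertex 3.5 2.0 3.5
  endloop
 endfacet
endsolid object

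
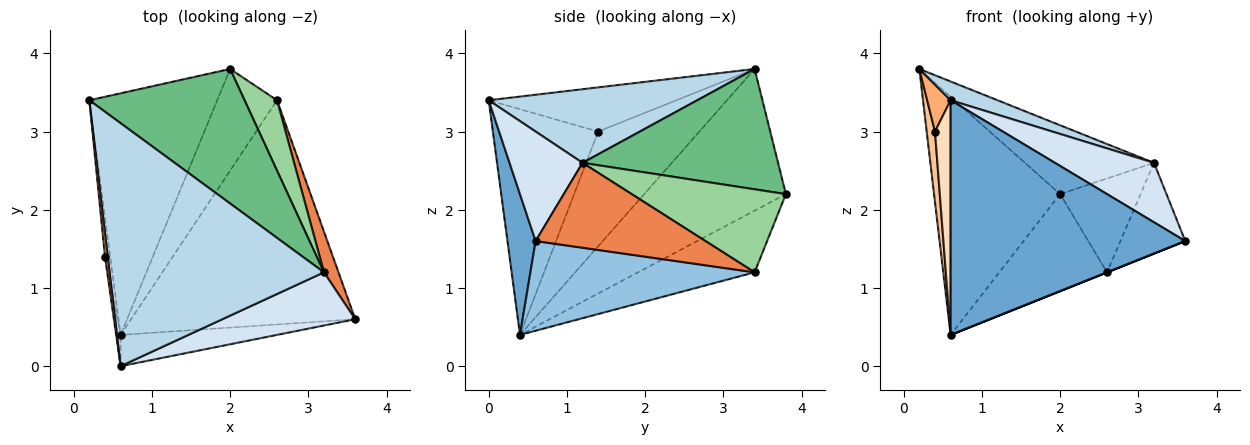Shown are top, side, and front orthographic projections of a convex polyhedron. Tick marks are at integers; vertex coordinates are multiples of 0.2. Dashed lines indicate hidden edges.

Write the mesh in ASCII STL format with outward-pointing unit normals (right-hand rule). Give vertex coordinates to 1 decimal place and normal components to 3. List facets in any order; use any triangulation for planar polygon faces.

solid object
 facet normal 0.118 -0.984 -0.131
  outer loop
   vertex 0.6 0.4 0.4
   vertex 3.6 0.6 1.6
   vertex 0.6 0.0 3.4
  endloop
 endfacet
 facet normal 0.371 0.000 -0.928
  outer loop
   vertex 2.6 3.4 1.2
   vertex 3.6 0.6 1.6
   vertex 0.6 0.4 0.4
  endloop
 endfacet
 facet normal 0.324 -0.073 0.943
  outer loop
   vertex 3.2 1.2 2.6
   vertex 0.2 3.4 3.8
   vertex 0.6 0.0 3.4
  endloop
 endfacet
 facet normal 0.481 -0.653 0.584
  outer loop
   vertex 3.2 1.2 2.6
   vertex 0.6 0.0 3.4
   vertex 3.6 0.6 1.6
  endloop
 endfacet
 facet normal 0.923 0.352 0.158
  outer loop
   vertex 3.2 1.2 2.6
   vertex 3.6 0.6 1.6
   vertex 2.6 3.4 1.2
  endloop
 endfacet
 facet normal -0.990 -0.124 0.062
  outer loop
   vertex 0.4 1.4 3.0
   vertex 0.6 0.0 3.4
   vertex 0.2 3.4 3.8
  endloop
 endfacet
 facet normal -0.996 -0.081 -0.045
  outer loop
   vertex 0.4 1.4 3.0
   vertex 0.2 3.4 3.8
   vertex 0.6 0.4 0.4
  endloop
 endfacet
 facet normal -0.989 -0.147 -0.020
  outer loop
   vertex 0.4 1.4 3.0
   vertex 0.6 0.4 0.4
   vertex 0.6 0.0 3.4
  endloop
 endfacet
 facet normal 0.568 0.375 0.733
  outer loop
   vertex 2.0 3.8 2.2
   vertex 0.2 3.4 3.8
   vertex 3.2 1.2 2.6
  endloop
 endfacet
 facet normal 0.838 0.437 0.328
  outer loop
   vertex 2.0 3.8 2.2
   vertex 3.2 1.2 2.6
   vertex 2.6 3.4 1.2
  endloop
 endfacet
 facet normal -0.619 0.551 -0.559
  outer loop
   vertex 2.0 3.8 2.2
   vertex 0.6 0.4 0.4
   vertex 0.2 3.4 3.8
  endloop
 endfacet
 facet normal -0.598 0.553 -0.580
  outer loop
   vertex 2.0 3.8 2.2
   vertex 2.6 3.4 1.2
   vertex 0.6 0.4 0.4
  endloop
 endfacet
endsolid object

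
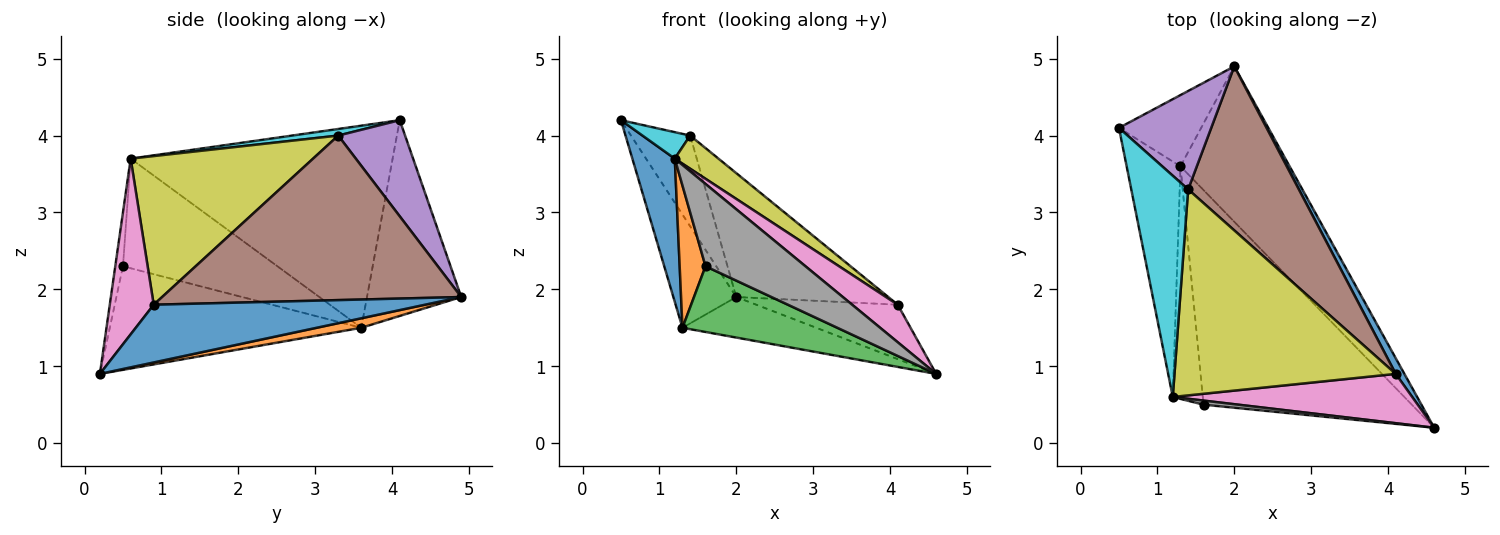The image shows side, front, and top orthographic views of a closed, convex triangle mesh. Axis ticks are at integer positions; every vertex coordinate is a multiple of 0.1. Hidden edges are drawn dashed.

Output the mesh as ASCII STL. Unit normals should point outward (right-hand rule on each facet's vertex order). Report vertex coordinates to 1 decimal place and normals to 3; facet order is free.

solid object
 facet normal 0.879 0.458 0.132
  outer loop
   vertex 4.1 0.9 1.8
   vertex 4.6 0.2 0.9
   vertex 2.0 4.9 1.9
  endloop
 endfacet
 facet normal 0.084 0.252 -0.964
  outer loop
   vertex 1.3 3.6 1.5
   vertex 2.0 4.9 1.9
   vertex 4.6 0.2 0.9
  endloop
 endfacet
 facet normal -0.429 -0.264 -0.864
  outer loop
   vertex 1.3 3.6 1.5
   vertex 4.6 0.2 0.9
   vertex 1.6 0.5 2.3
  endloop
 endfacet
 facet normal -0.785 0.524 -0.330
  outer loop
   vertex 1.3 3.6 1.5
   vertex 0.5 4.1 4.2
   vertex 2.0 4.9 1.9
  endloop
 endfacet
 facet normal 0.608 0.538 0.584
  outer loop
   vertex 1.4 3.3 4.0
   vertex 2.0 4.9 1.9
   vertex 0.5 4.1 4.2
  endloop
 endfacet
 facet normal 0.764 0.388 0.514
  outer loop
   vertex 1.4 3.3 4.0
   vertex 4.1 0.9 1.8
   vertex 2.0 4.9 1.9
  endloop
 endfacet
 facet normal 0.504 -0.523 0.687
  outer loop
   vertex 1.2 0.6 3.7
   vertex 4.6 0.2 0.9
   vertex 4.1 0.9 1.8
  endloop
 endfacet
 facet normal -0.077 -0.996 0.049
  outer loop
   vertex 1.2 0.6 3.7
   vertex 1.6 0.5 2.3
   vertex 4.6 0.2 0.9
  endloop
 endfacet
 facet normal 0.553 -0.132 0.823
  outer loop
   vertex 1.2 0.6 3.7
   vertex 4.1 0.9 1.8
   vertex 1.4 3.3 4.0
  endloop
 endfacet
 facet normal 0.114 -0.118 0.986
  outer loop
   vertex 1.2 0.6 3.7
   vertex 1.4 3.3 4.0
   vertex 0.5 4.1 4.2
  endloop
 endfacet
 facet normal -0.955 -0.155 -0.254
  outer loop
   vertex 1.2 0.6 3.7
   vertex 0.5 4.1 4.2
   vertex 1.3 3.6 1.5
  endloop
 endfacet
 facet normal -0.952 -0.159 -0.261
  outer loop
   vertex 1.2 0.6 3.7
   vertex 1.3 3.6 1.5
   vertex 1.6 0.5 2.3
  endloop
 endfacet
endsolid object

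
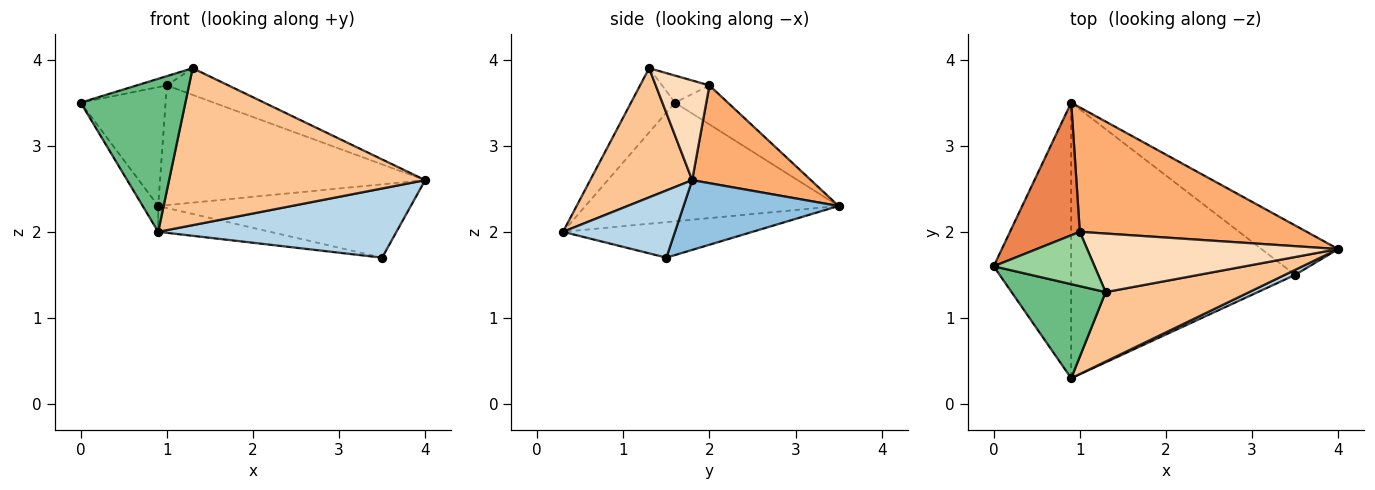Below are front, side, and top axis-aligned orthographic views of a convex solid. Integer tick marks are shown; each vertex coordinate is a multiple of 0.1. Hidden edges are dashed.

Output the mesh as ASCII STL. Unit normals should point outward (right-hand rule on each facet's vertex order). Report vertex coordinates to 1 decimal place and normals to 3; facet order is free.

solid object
 facet normal -0.836 0.051 -0.546
  outer loop
   vertex 0.9 0.3 2.0
   vertex 0.0 1.6 3.5
   vertex 0.9 3.5 2.3
  endloop
 endfacet
 facet normal 0.453 0.739 -0.498
  outer loop
   vertex 3.5 1.5 1.7
   vertex 0.9 3.5 2.3
   vertex 4.0 1.8 2.6
  endloop
 endfacet
 facet normal 0.424 -0.903 0.065
  outer loop
   vertex 3.5 1.5 1.7
   vertex 4.0 1.8 2.6
   vertex 0.9 0.3 2.0
  endloop
 endfacet
 facet normal -0.156 0.092 -0.983
  outer loop
   vertex 3.5 1.5 1.7
   vertex 0.9 0.3 2.0
   vertex 0.9 3.5 2.3
  endloop
 endfacet
 facet normal -0.384 0.616 0.688
  outer loop
   vertex 1.0 2.0 3.7
   vertex 0.9 3.5 2.3
   vertex 0.0 1.6 3.5
  endloop
 endfacet
 facet normal 0.296 0.662 0.688
  outer loop
   vertex 1.0 2.0 3.7
   vertex 4.0 1.8 2.6
   vertex 0.9 3.5 2.3
  endloop
 endfacet
 facet normal 0.342 -0.859 0.380
  outer loop
   vertex 1.3 1.3 3.9
   vertex 0.9 0.3 2.0
   vertex 4.0 1.8 2.6
  endloop
 endfacet
 facet normal 0.340 0.390 0.856
  outer loop
   vertex 1.3 1.3 3.9
   vertex 4.0 1.8 2.6
   vertex 1.0 2.0 3.7
  endloop
 endfacet
 facet normal -0.337 -0.802 0.493
  outer loop
   vertex 1.3 1.3 3.9
   vertex 0.0 1.6 3.5
   vertex 0.9 0.3 2.0
  endloop
 endfacet
 facet normal -0.256 0.163 0.953
  outer loop
   vertex 1.3 1.3 3.9
   vertex 1.0 2.0 3.7
   vertex 0.0 1.6 3.5
  endloop
 endfacet
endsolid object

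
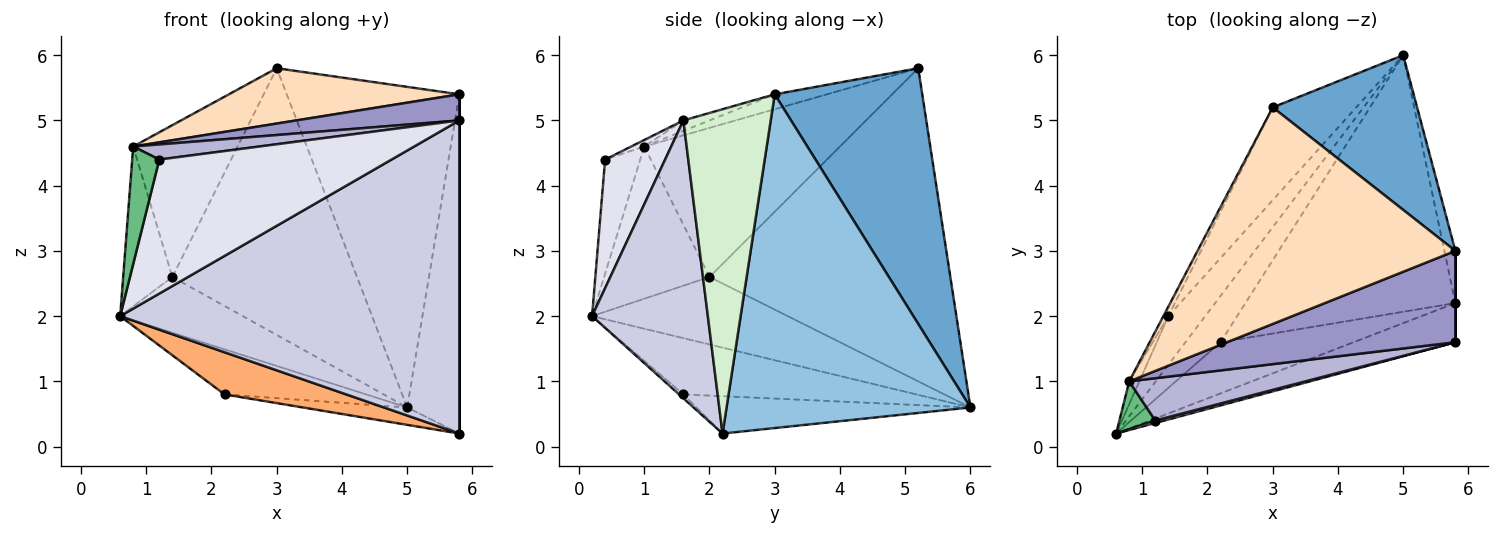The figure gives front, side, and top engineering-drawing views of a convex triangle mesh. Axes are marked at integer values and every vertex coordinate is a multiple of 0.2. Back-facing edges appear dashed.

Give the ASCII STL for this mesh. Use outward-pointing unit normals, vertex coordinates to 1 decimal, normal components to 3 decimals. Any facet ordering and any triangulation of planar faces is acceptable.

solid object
 facet normal 0.610 0.714 0.344
  outer loop
   vertex 5.0 6.0 0.6
   vertex 3.0 5.2 5.8
   vertex 5.8 3.0 5.4
  endloop
 endfacet
 facet normal 0.977 0.209 -0.032
  outer loop
   vertex 5.8 2.2 0.2
   vertex 5.0 6.0 0.6
   vertex 5.8 3.0 5.4
  endloop
 endfacet
 facet normal -0.769 0.482 -0.420
  outer loop
   vertex 1.4 2.0 2.6
   vertex 5.0 6.0 0.6
   vertex 0.6 0.2 2.0
  endloop
 endfacet
 facet normal -0.776 0.595 -0.207
  outer loop
   vertex 1.4 2.0 2.6
   vertex 3.0 5.2 5.8
   vertex 5.0 6.0 0.6
  endloop
 endfacet
 facet normal -0.754 0.458 -0.470
  outer loop
   vertex 2.2 1.6 0.8
   vertex 0.6 0.2 2.0
   vertex 5.0 6.0 0.6
  endloop
 endfacet
 facet normal -0.023 -0.636 -0.772
  outer loop
   vertex 2.2 1.6 0.8
   vertex 5.8 2.2 0.2
   vertex 0.6 0.2 2.0
  endloop
 endfacet
 facet normal -0.175 0.067 -0.982
  outer loop
   vertex 2.2 1.6 0.8
   vertex 5.0 6.0 0.6
   vertex 5.8 2.2 0.2
  endloop
 endfacet
 facet normal -0.056 -0.247 0.967
  outer loop
   vertex 0.8 1.0 4.6
   vertex 5.8 3.0 5.4
   vertex 3.0 5.2 5.8
  endloop
 endfacet
 facet normal -0.768 -0.593 0.241
  outer loop
   vertex 0.8 1.0 4.6
   vertex 0.6 0.2 2.0
   vertex 1.2 0.4 4.4
  endloop
 endfacet
 facet normal -0.905 0.422 -0.060
  outer loop
   vertex 0.8 1.0 4.6
   vertex 1.4 2.0 2.6
   vertex 0.6 0.2 2.0
  endloop
 endfacet
 facet normal -0.882 0.470 -0.029
  outer loop
   vertex 0.8 1.0 4.6
   vertex 3.0 5.2 5.8
   vertex 1.4 2.0 2.6
  endloop
 endfacet
 facet normal 1.000 0.000 0.000
  outer loop
   vertex 5.8 1.6 5.0
   vertex 5.8 2.2 0.2
   vertex 5.8 3.0 5.4
  endloop
 endfacet
 facet normal -0.044 -0.274 0.961
  outer loop
   vertex 5.8 1.6 5.0
   vertex 5.8 3.0 5.4
   vertex 0.8 1.0 4.6
  endloop
 endfacet
 facet normal -0.035 -0.337 0.941
  outer loop
   vertex 5.8 1.6 5.0
   vertex 0.8 1.0 4.6
   vertex 1.2 0.4 4.4
  endloop
 endfacet
 facet normal 0.321 -0.940 -0.117
  outer loop
   vertex 5.8 1.6 5.0
   vertex 0.6 0.2 2.0
   vertex 5.8 2.2 0.2
  endloop
 endfacet
 facet normal 0.250 -0.968 0.018
  outer loop
   vertex 5.8 1.6 5.0
   vertex 1.2 0.4 4.4
   vertex 0.6 0.2 2.0
  endloop
 endfacet
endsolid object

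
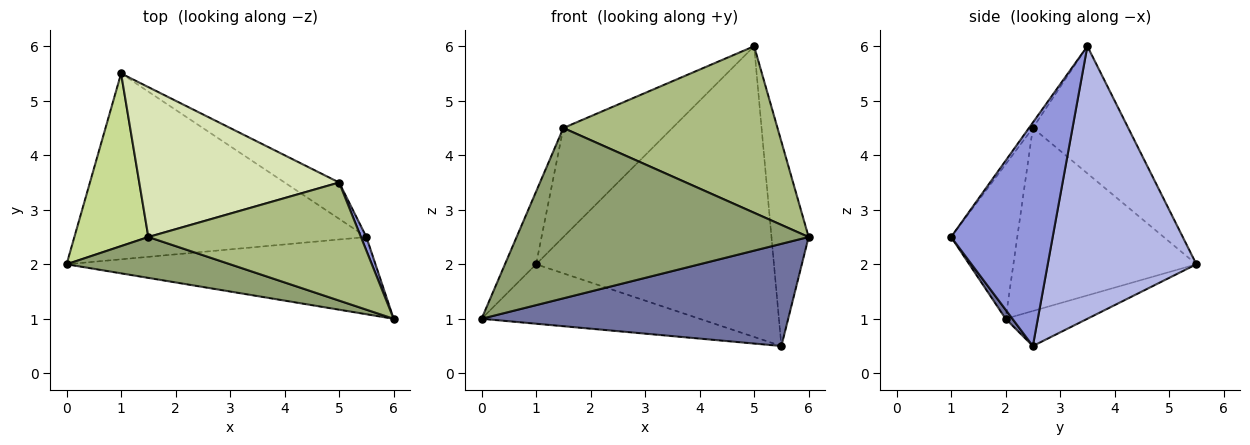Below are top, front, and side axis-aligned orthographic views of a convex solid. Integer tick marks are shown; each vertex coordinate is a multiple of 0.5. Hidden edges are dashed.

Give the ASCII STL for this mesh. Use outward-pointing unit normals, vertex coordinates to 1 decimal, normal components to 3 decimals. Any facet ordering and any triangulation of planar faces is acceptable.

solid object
 facet normal 0.018 -0.798 -0.603
  outer loop
   vertex 5.5 2.5 0.5
   vertex 6.0 1.0 2.5
   vertex 0.0 2.0 1.0
  endloop
 endfacet
 facet normal -0.114 0.303 -0.946
  outer loop
   vertex 5.5 2.5 0.5
   vertex 0.0 2.0 1.0
   vertex 1.0 5.5 2.0
  endloop
 endfacet
 facet normal 0.939 0.343 0.023
  outer loop
   vertex 5.5 2.5 0.5
   vertex 5.0 3.5 6.0
   vertex 6.0 1.0 2.5
  endloop
 endfacet
 facet normal 0.527 0.843 -0.105
  outer loop
   vertex 5.5 2.5 0.5
   vertex 1.0 5.5 2.0
   vertex 5.0 3.5 6.0
  endloop
 endfacet
 facet normal -0.215 -0.950 0.228
  outer loop
   vertex 1.5 2.5 4.5
   vertex 0.0 2.0 1.0
   vertex 6.0 1.0 2.5
  endloop
 endfacet
 facet normal -0.015 -0.816 0.578
  outer loop
   vertex 1.5 2.5 4.5
   vertex 6.0 1.0 2.5
   vertex 5.0 3.5 6.0
  endloop
 endfacet
 facet normal -0.916 0.156 0.370
  outer loop
   vertex 1.5 2.5 4.5
   vertex 1.0 5.5 2.0
   vertex 0.0 2.0 1.0
  endloop
 endfacet
 facet normal -0.458 0.523 0.719
  outer loop
   vertex 1.5 2.5 4.5
   vertex 5.0 3.5 6.0
   vertex 1.0 5.5 2.0
  endloop
 endfacet
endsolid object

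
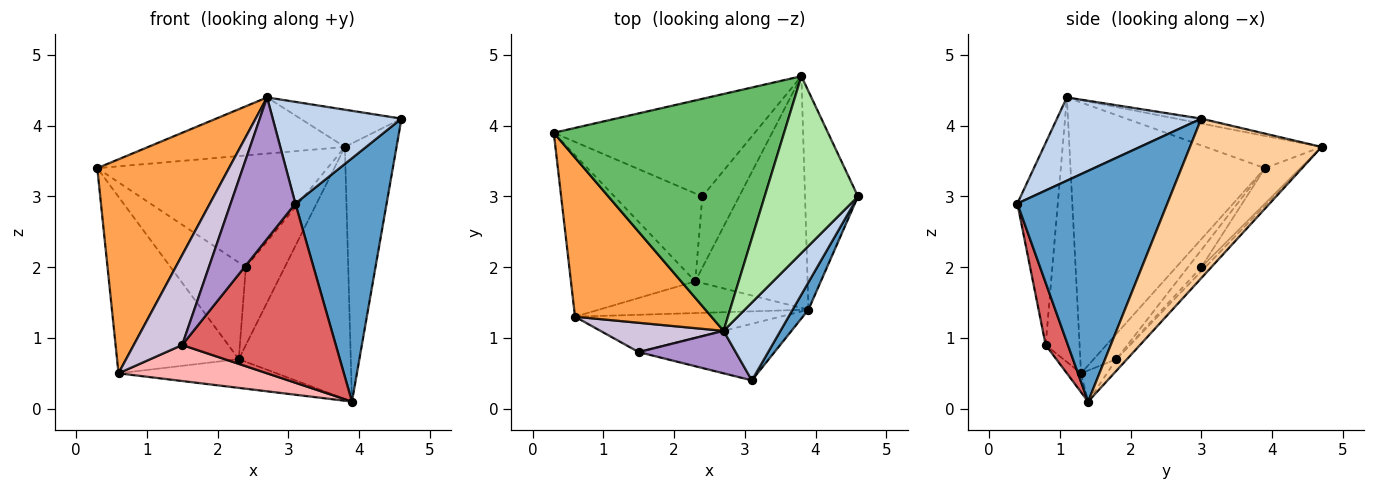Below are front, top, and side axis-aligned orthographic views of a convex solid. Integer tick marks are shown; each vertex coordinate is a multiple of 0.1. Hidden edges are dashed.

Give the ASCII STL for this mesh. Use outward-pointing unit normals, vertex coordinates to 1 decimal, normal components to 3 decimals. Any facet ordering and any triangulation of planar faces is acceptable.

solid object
 facet normal 0.853 -0.519 0.058
  outer loop
   vertex 3.9 1.4 0.1
   vertex 4.6 3.0 4.1
   vertex 3.1 0.4 2.9
  endloop
 endfacet
 facet normal 0.665 -0.593 0.454
  outer loop
   vertex 2.7 1.1 4.4
   vertex 3.1 0.4 2.9
   vertex 4.6 3.0 4.1
  endloop
 endfacet
 facet normal -0.764 -0.518 0.385
  outer loop
   vertex 2.7 1.1 4.4
   vertex 0.3 3.9 3.4
   vertex 0.6 1.3 0.5
  endloop
 endfacet
 facet normal 0.889 0.349 -0.295
  outer loop
   vertex 3.8 4.7 3.7
   vertex 4.6 3.0 4.1
   vertex 3.9 1.4 0.1
  endloop
 endfacet
 facet normal -0.135 0.229 0.964
  outer loop
   vertex 3.8 4.7 3.7
   vertex 0.3 3.9 3.4
   vertex 2.7 1.1 4.4
  endloop
 endfacet
 facet normal -0.051 0.206 0.977
  outer loop
   vertex 3.8 4.7 3.7
   vertex 2.7 1.1 4.4
   vertex 4.6 3.0 4.1
  endloop
 endfacet
 facet normal 0.137 -0.945 -0.298
  outer loop
   vertex 1.5 0.8 0.9
   vertex 3.9 1.4 0.1
   vertex 3.1 0.4 2.9
  endloop
 endfacet
 facet normal -0.066 -0.693 -0.718
  outer loop
   vertex 1.5 0.8 0.9
   vertex 0.6 1.3 0.5
   vertex 3.9 1.4 0.1
  endloop
 endfacet
 facet normal -0.514 -0.822 0.247
  outer loop
   vertex 1.5 0.8 0.9
   vertex 3.1 0.4 2.9
   vertex 2.7 1.1 4.4
  endloop
 endfacet
 facet normal -0.554 -0.791 0.258
  outer loop
   vertex 1.5 0.8 0.9
   vertex 2.7 1.1 4.4
   vertex 0.6 1.3 0.5
  endloop
 endfacet
 facet normal -0.110 0.667 -0.737
  outer loop
   vertex 2.3 1.8 0.7
   vertex 3.9 1.4 0.1
   vertex 0.6 1.3 0.5
  endloop
 endfacet
 facet normal -0.070 0.734 -0.675
  outer loop
   vertex 2.3 1.8 0.7
   vertex 3.8 4.7 3.7
   vertex 3.9 1.4 0.1
  endloop
 endfacet
 facet normal -0.136 0.731 -0.669
  outer loop
   vertex 2.3 1.8 0.7
   vertex 0.6 1.3 0.5
   vertex 0.3 3.9 3.4
  endloop
 endfacet
 facet normal -0.115 0.748 -0.653
  outer loop
   vertex 2.4 3.0 2.0
   vertex 0.3 3.9 3.4
   vertex 3.8 4.7 3.7
  endloop
 endfacet
 facet normal -0.130 0.734 -0.667
  outer loop
   vertex 2.4 3.0 2.0
   vertex 2.3 1.8 0.7
   vertex 0.3 3.9 3.4
  endloop
 endfacet
 facet normal -0.076 0.736 -0.673
  outer loop
   vertex 2.4 3.0 2.0
   vertex 3.8 4.7 3.7
   vertex 2.3 1.8 0.7
  endloop
 endfacet
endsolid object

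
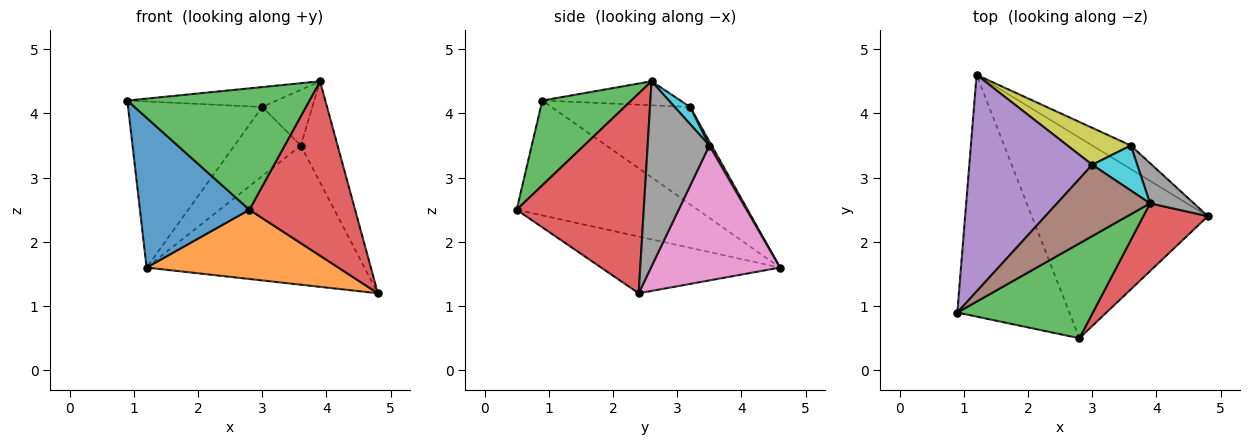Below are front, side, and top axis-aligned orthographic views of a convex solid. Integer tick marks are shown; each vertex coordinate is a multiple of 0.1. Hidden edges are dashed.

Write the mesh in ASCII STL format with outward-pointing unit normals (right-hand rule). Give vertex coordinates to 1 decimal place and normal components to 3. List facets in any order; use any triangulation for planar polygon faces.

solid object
 facet normal -0.657 -0.397 -0.641
  outer loop
   vertex 2.8 0.5 2.5
   vertex 0.9 0.9 4.2
   vertex 1.2 4.6 1.6
  endloop
 endfacet
 facet normal -0.291 -0.312 -0.904
  outer loop
   vertex 2.8 0.5 2.5
   vertex 1.2 4.6 1.6
   vertex 4.8 2.4 1.2
  endloop
 endfacet
 facet normal 0.359 -0.735 0.575
  outer loop
   vertex 2.8 0.5 2.5
   vertex 3.9 2.6 4.5
   vertex 0.9 0.9 4.2
  endloop
 endfacet
 facet normal 0.746 -0.621 0.241
  outer loop
   vertex 2.8 0.5 2.5
   vertex 4.8 2.4 1.2
   vertex 3.9 2.6 4.5
  endloop
 endfacet
 facet normal -0.532 0.515 0.672
  outer loop
   vertex 3.0 3.2 4.1
   vertex 1.2 4.6 1.6
   vertex 0.9 0.9 4.2
  endloop
 endfacet
 facet normal -0.241 0.261 0.935
  outer loop
   vertex 3.0 3.2 4.1
   vertex 0.9 0.9 4.2
   vertex 3.9 2.6 4.5
  endloop
 endfacet
 facet normal 0.504 0.851 -0.144
  outer loop
   vertex 3.6 3.5 3.5
   vertex 4.8 2.4 1.2
   vertex 1.2 4.6 1.6
  endloop
 endfacet
 facet normal 0.842 0.502 0.199
  outer loop
   vertex 3.6 3.5 3.5
   vertex 3.9 2.6 4.5
   vertex 4.8 2.4 1.2
  endloop
 endfacet
 facet normal 0.031 0.881 0.471
  outer loop
   vertex 3.6 3.5 3.5
   vertex 1.2 4.6 1.6
   vertex 3.0 3.2 4.1
  endloop
 endfacet
 facet normal 0.233 0.757 0.611
  outer loop
   vertex 3.6 3.5 3.5
   vertex 3.0 3.2 4.1
   vertex 3.9 2.6 4.5
  endloop
 endfacet
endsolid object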